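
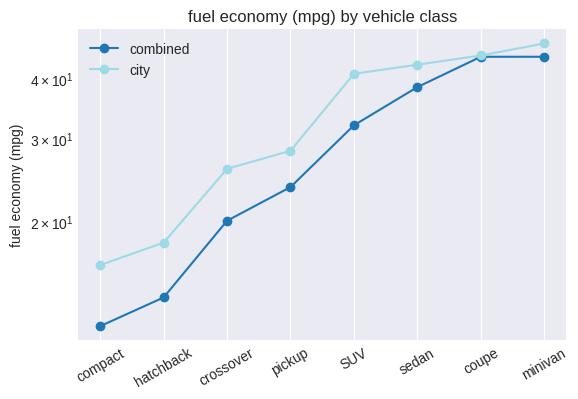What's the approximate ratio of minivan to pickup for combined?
minivan ≈ 45, pickup ≈ 25; 45/25 ≈ 1.8.

≈ 1.8×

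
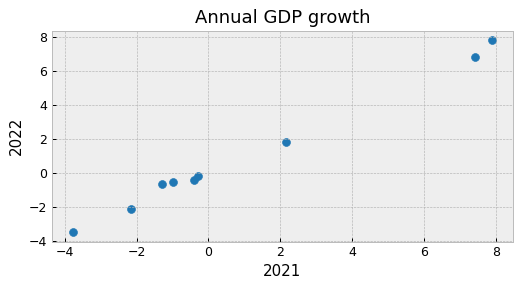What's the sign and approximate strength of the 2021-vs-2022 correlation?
positive, strong

Points are positively correlated; strong (|r| ≈ 1.0).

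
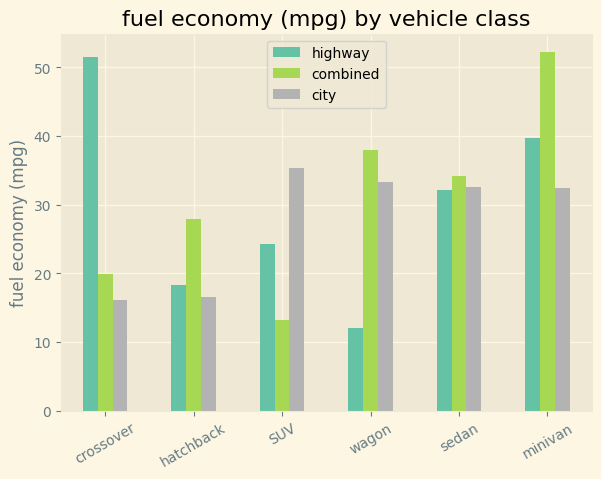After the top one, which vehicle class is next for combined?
wagon

Top 3 for combined: minivan ≈ 50, wagon ≈ 40, sedan ≈ 35.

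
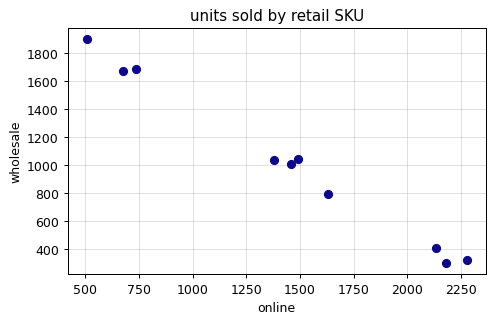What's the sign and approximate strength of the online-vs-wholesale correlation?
negative, strong

Points are negatively correlated; strong (|r| ≈ 1.0).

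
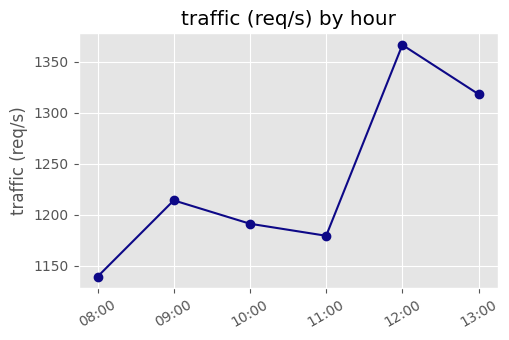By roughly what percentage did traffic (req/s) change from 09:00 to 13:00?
≈ +8.2%

09:00 ≈ 1220, 13:00 ≈ 1320; (1320 − 1220) / 1220 ≈ +8.2%.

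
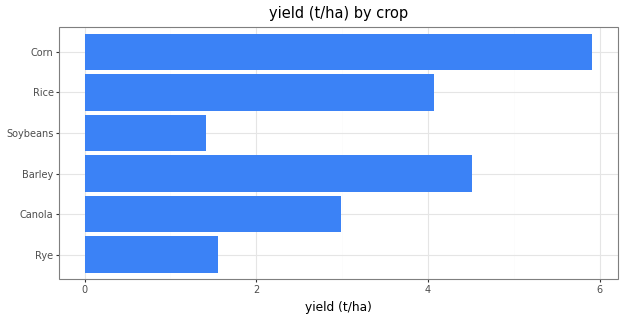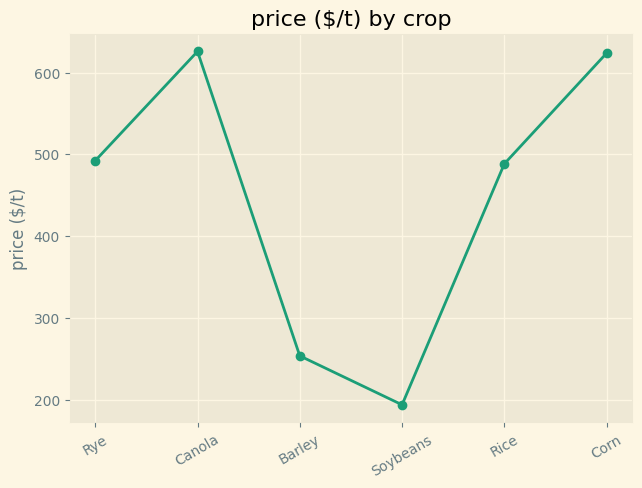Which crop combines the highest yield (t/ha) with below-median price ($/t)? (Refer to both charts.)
Barley

Chart 2 median price ($/t) ≈ 500; below-median crops: Barley, Soybeans, Rice. Among those, Barley has the highest yield (t/ha) (≈ 5).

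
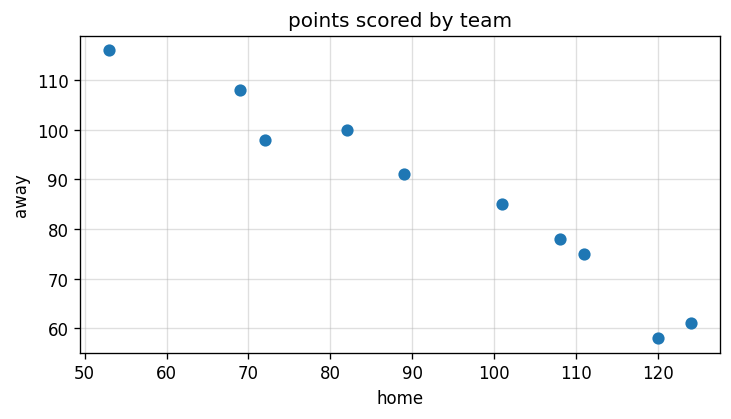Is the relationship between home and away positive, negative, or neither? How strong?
negative, strong

Points are negatively correlated; strong (|r| ≈ 1.0).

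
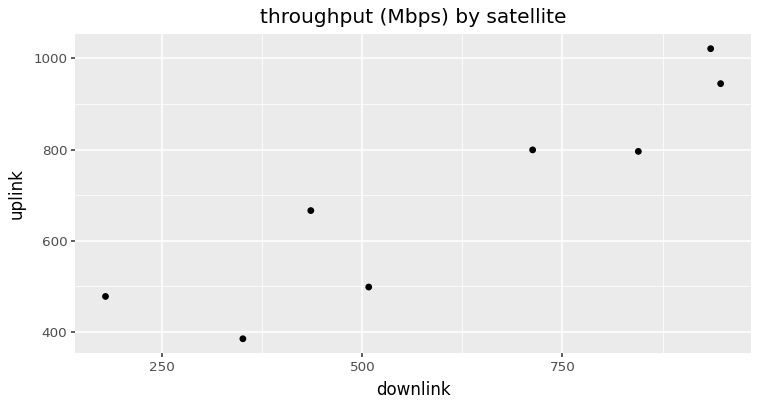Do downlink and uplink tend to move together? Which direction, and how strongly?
Points are positively correlated; strong (|r| ≈ 0.9).

positive, strong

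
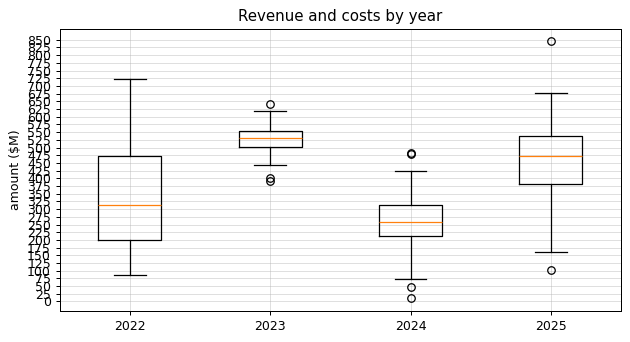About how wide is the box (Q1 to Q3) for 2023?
≈ 50

Q3 ≈ 550, Q1 ≈ 500; IQR ≈ 50.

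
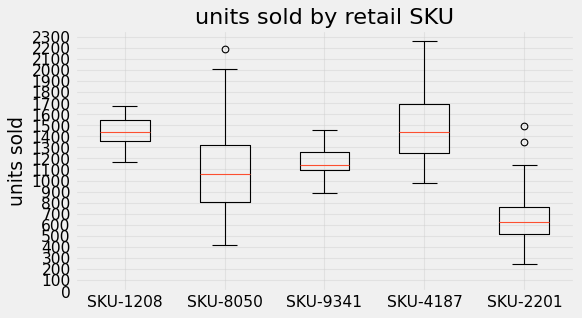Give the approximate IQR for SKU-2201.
Q3 ≈ 800, Q1 ≈ 500; IQR ≈ 300.

≈ 300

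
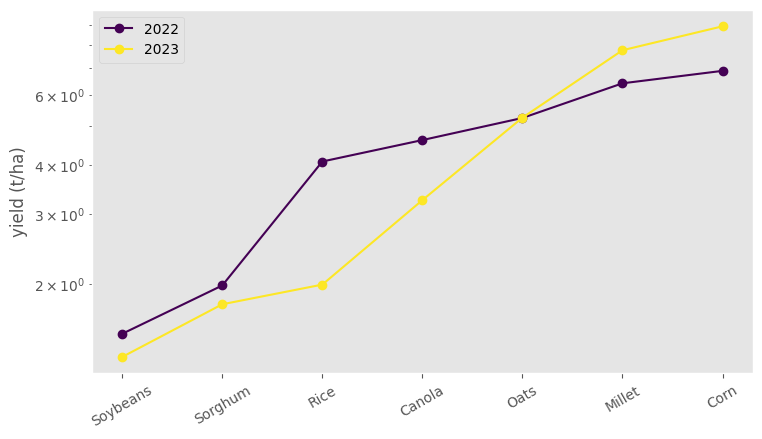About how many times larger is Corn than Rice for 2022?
≈ 1.75×

Corn ≈ 7, Rice ≈ 4; 7/4 ≈ 1.75.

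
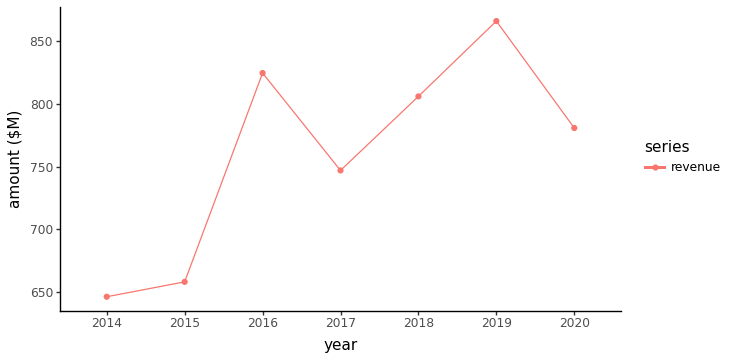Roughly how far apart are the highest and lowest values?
Max 2019 ≈ 860, min 2014 ≈ 640; range ≈ 220.

≈ 220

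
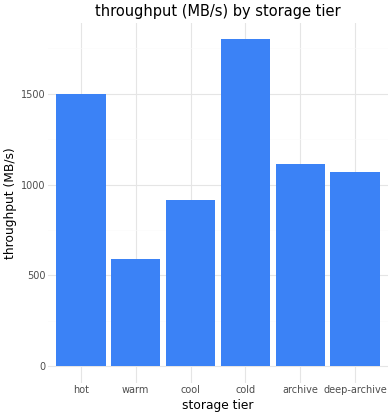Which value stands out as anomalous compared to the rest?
cold

cold ≈ 1800; the rest sit between ≈ 600 and ≈ 1400.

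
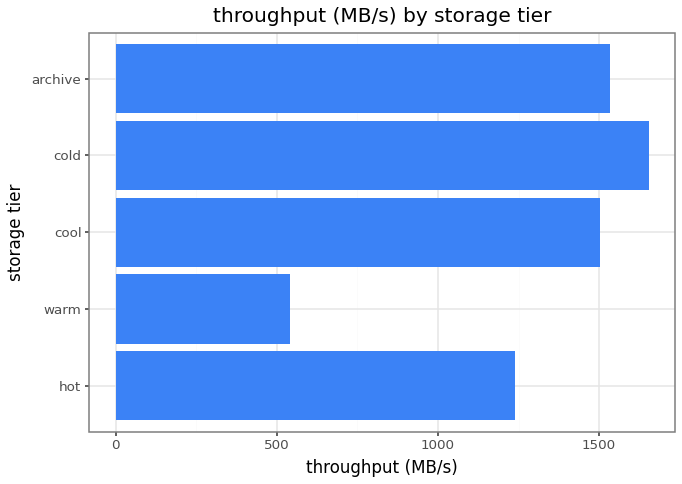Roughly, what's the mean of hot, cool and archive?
(1200 + 1600 + 1600) / 3 ≈ 1467.

≈ 1467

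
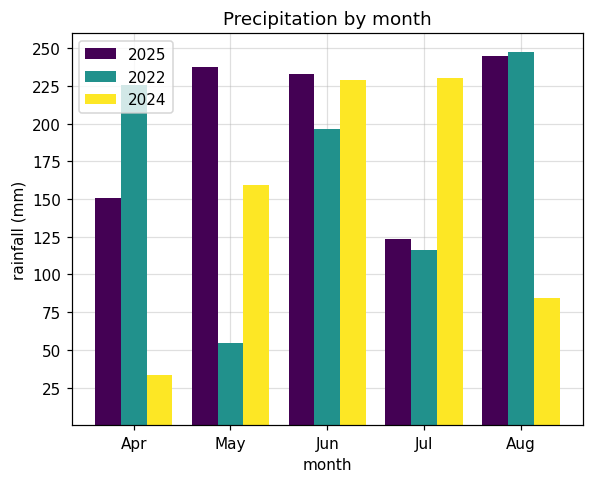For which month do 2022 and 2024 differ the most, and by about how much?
Apr, ≈ 200 mm

Apr: 2022 ≈ 225, 2024 ≈ 25 → gap ≈ 200. Next-largest (Aug) is only ≈ 175.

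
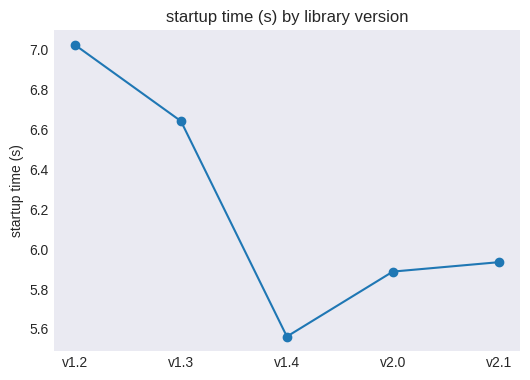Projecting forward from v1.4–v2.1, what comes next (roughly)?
≈ 6.2

Last three: 5.6, 5.8, 6.0 → slope ≈ 0.2/step → next ≈ 6.2.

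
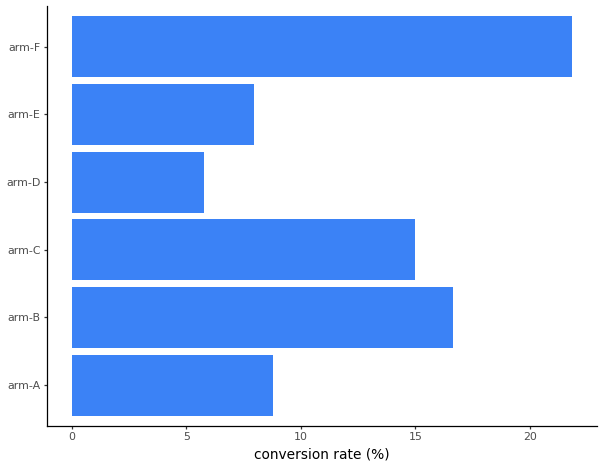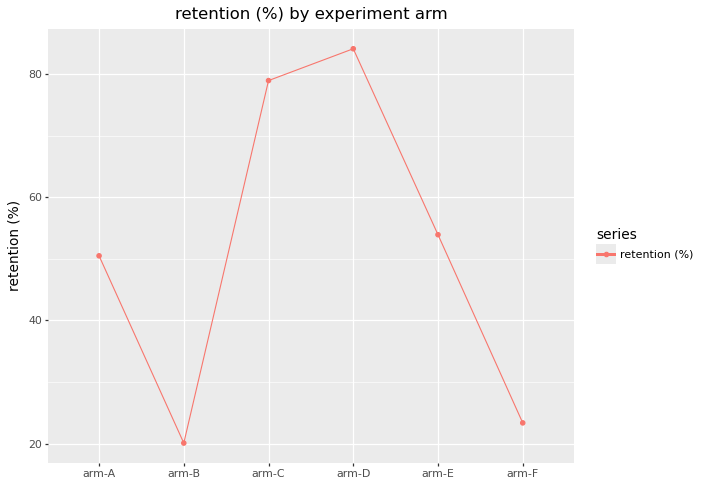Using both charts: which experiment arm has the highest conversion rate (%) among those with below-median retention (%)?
Chart 2 median retention (%) ≈ 50; below-median experiment arms: arm-A, arm-B, arm-F. Among those, arm-F has the highest conversion rate (%) (≈ 20).

arm-F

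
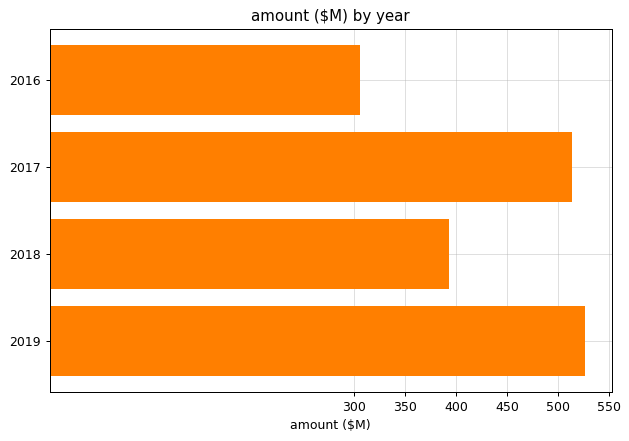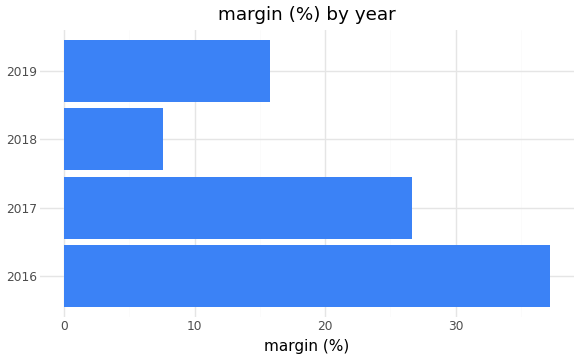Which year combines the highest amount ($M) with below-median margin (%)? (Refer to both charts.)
Chart 2 median margin (%) ≈ 20; below-median years: 2018, 2019. Among those, 2019 has the highest amount ($M) (≈ 550).

2019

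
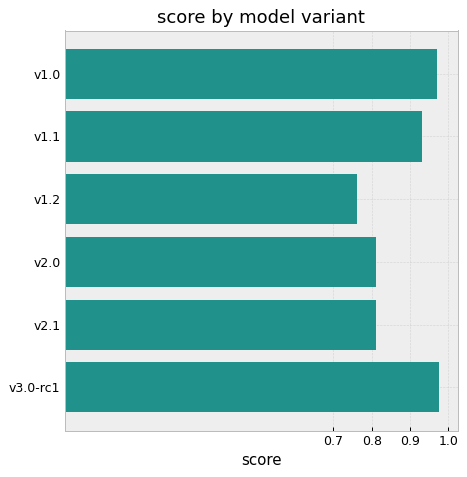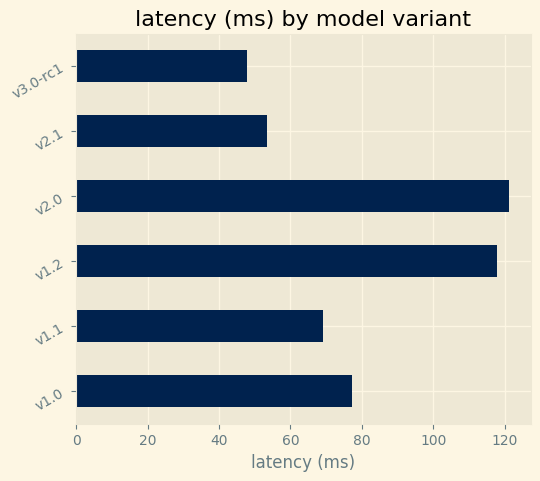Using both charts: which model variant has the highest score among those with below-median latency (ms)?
Chart 2 median latency (ms) ≈ 80; below-median model variants: v1.1, v2.1, v3.0-rc1. Among those, v3.0-rc1 has the highest score (≈ 1).

v3.0-rc1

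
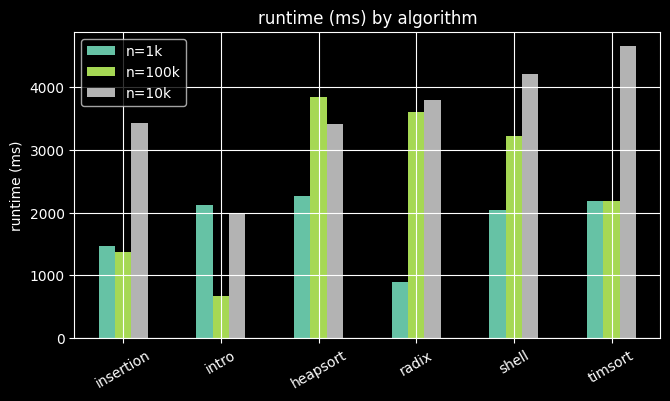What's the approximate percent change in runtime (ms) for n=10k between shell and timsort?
shell ≈ 4000, timsort ≈ 4500; (4500 − 4000) / 4000 ≈ +12.5%.

≈ +12.5%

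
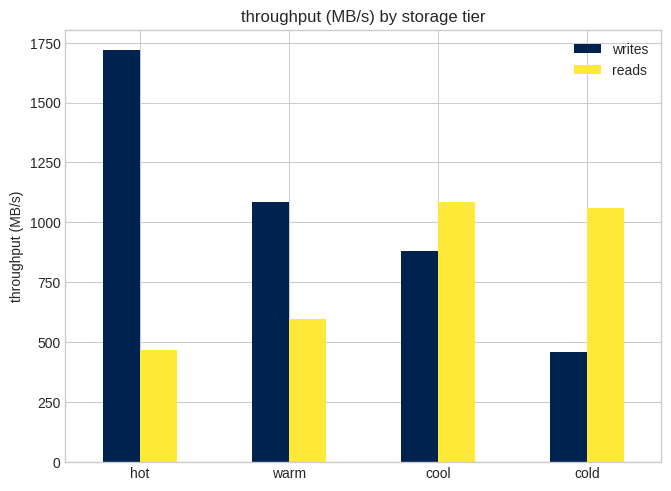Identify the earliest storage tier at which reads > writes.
cool

warm: reads ≈ 600 vs writes ≈ 1000 (not yet); cool: reads ≈ 1000 vs writes ≈ 800 (first crossover).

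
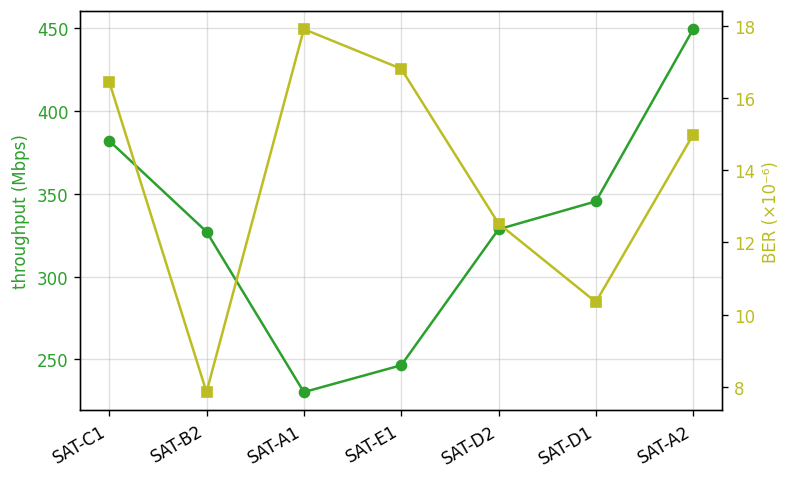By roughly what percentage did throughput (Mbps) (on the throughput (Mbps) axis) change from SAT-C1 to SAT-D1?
≈ -10.5%

SAT-C1 ≈ 380, SAT-D1 ≈ 340; (340 − 380) / 380 ≈ -10.5%.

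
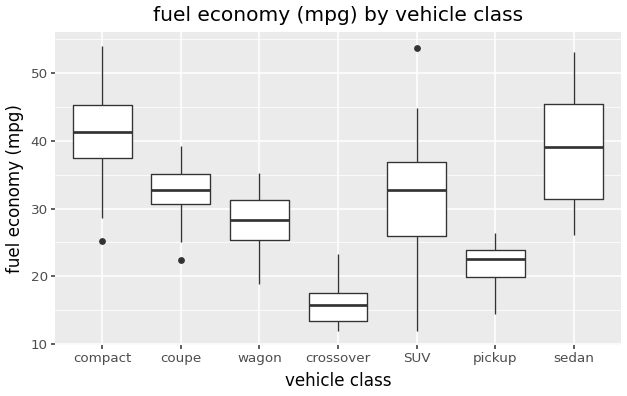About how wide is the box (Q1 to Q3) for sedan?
≈ 15

Q3 ≈ 45, Q1 ≈ 30; IQR ≈ 15.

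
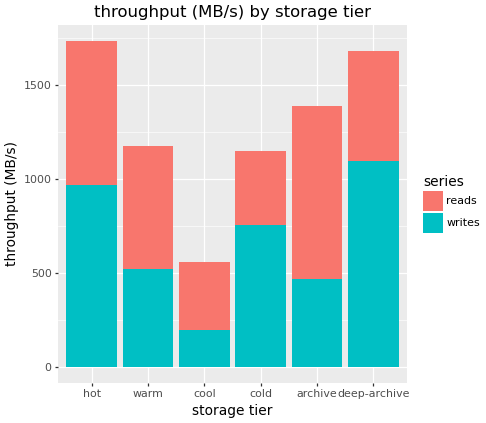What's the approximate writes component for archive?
writes top ≈ 400, bottom ≈ 0; segment ≈ 400.

≈ 400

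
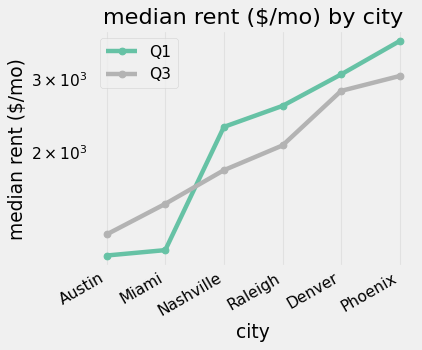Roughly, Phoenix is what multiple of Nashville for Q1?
≈ 1.4×

Phoenix ≈ 3500, Nashville ≈ 2500; 3500/2500 ≈ 1.4.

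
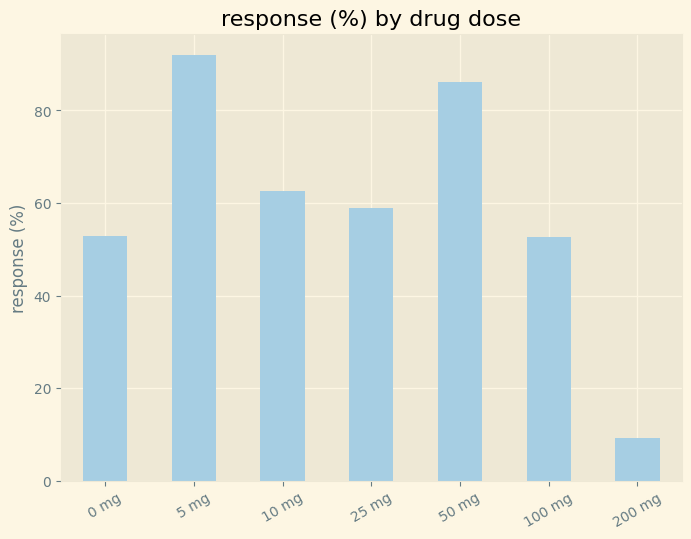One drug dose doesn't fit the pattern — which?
200 mg ≈ 10; the rest sit between ≈ 50 and ≈ 90.

200 mg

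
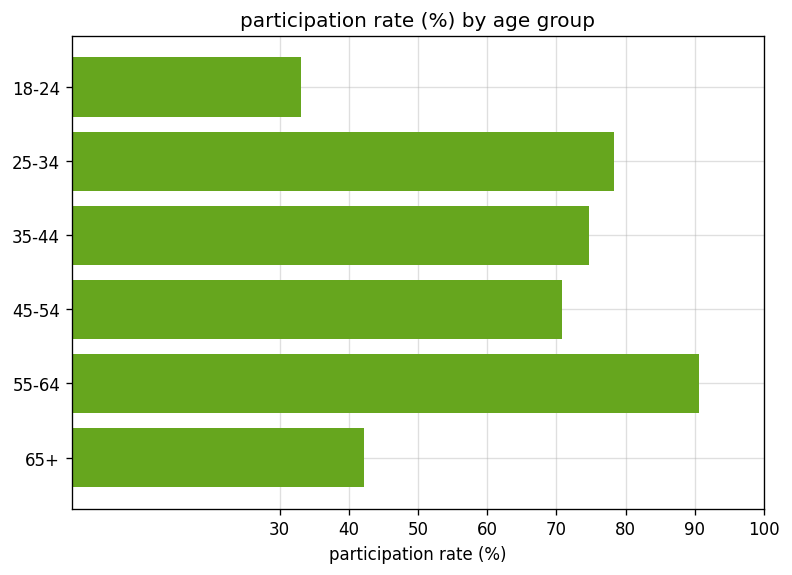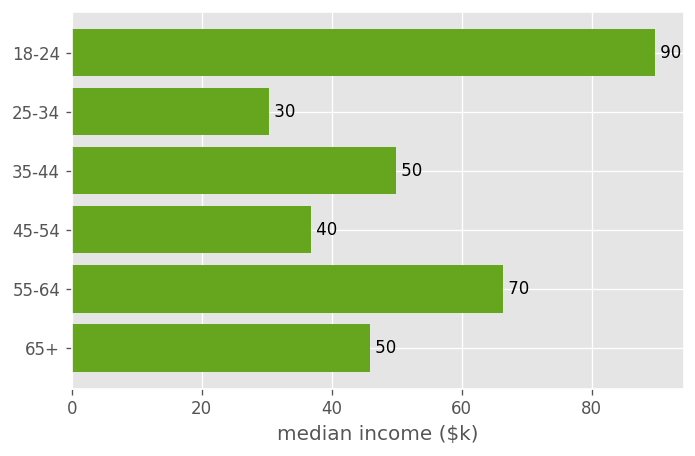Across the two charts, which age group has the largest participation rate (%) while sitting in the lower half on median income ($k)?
25-34

Chart 2 median median income ($k) ≈ 50; below-median age groups: 25-34, 45-54, 65+. Among those, 25-34 has the highest participation rate (%) (≈ 80).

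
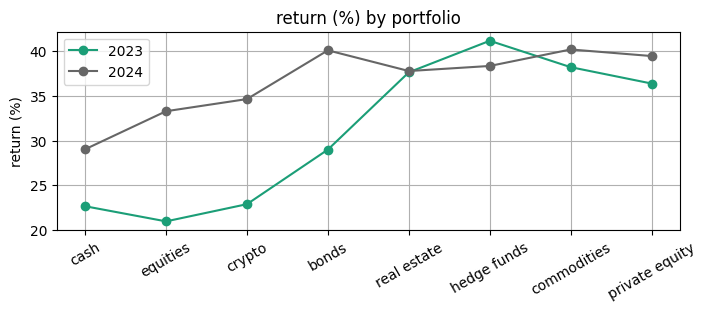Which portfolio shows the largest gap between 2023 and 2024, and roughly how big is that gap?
equities: 2023 ≈ 20, 2024 ≈ 34 → gap ≈ 14. Next-largest (crypto) is only ≈ 12.

equities, ≈ 14 %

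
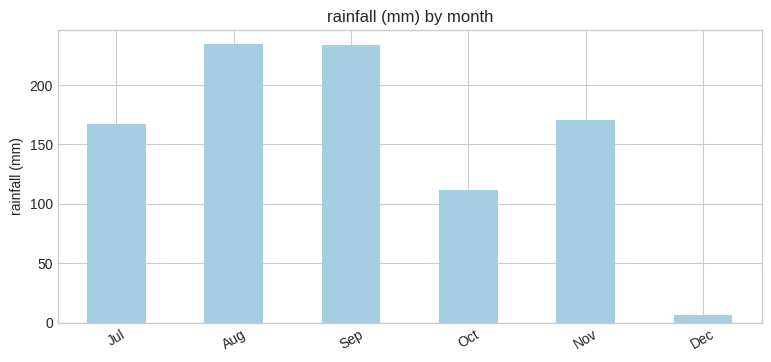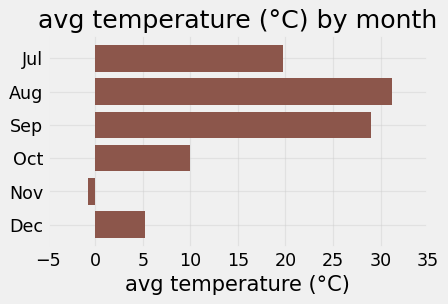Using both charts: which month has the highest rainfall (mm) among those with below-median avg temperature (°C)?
Nov

Chart 2 median avg temperature (°C) ≈ 15; below-median months: Oct, Nov, Dec. Among those, Nov has the highest rainfall (mm) (≈ 175).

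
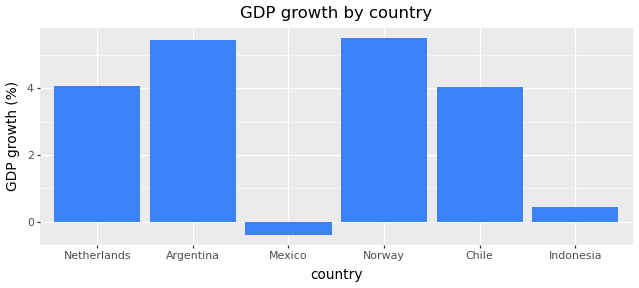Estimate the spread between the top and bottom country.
≈ 6.0

Max Norway ≈ 5.5, min Mexico ≈ -0.5; range ≈ 6.0.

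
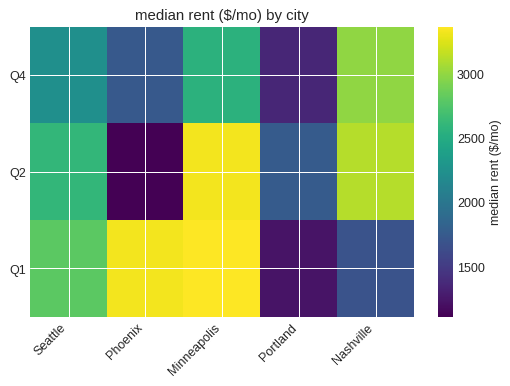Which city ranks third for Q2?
Top 4 for Q2: Minneapolis ≈ 3400, Nashville ≈ 3200, Seattle ≈ 2600, Portland ≈ 1800.

Seattle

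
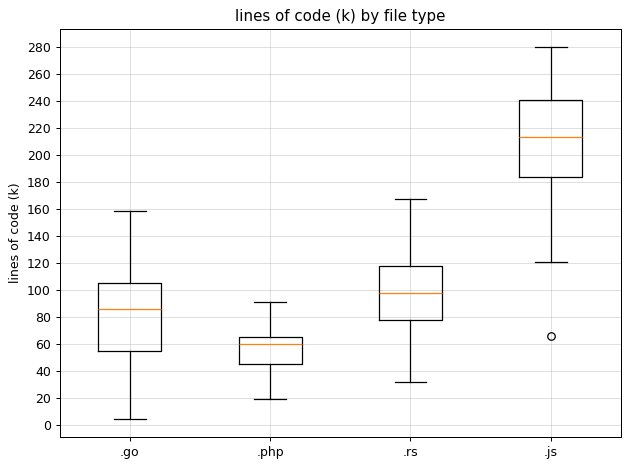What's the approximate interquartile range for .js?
≈ 60

Q3 ≈ 240, Q1 ≈ 180; IQR ≈ 60.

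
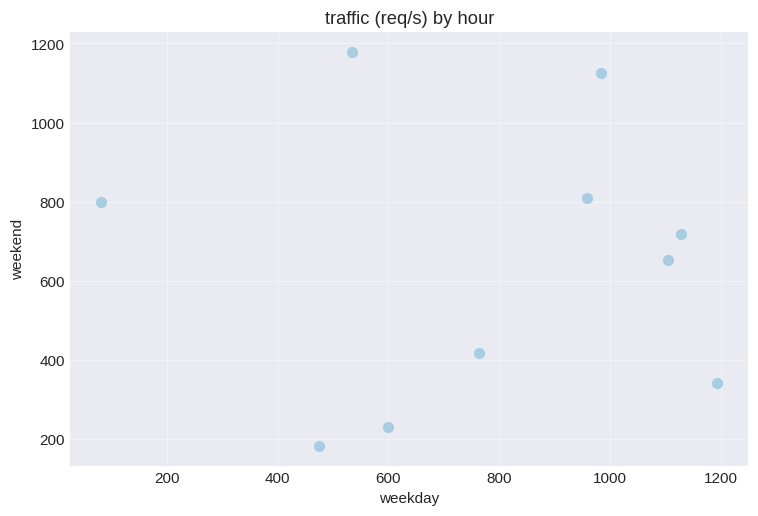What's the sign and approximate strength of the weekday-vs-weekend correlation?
Points are roughly uncorrelated; weak (|r| ≈ 0.0).

no clear correlation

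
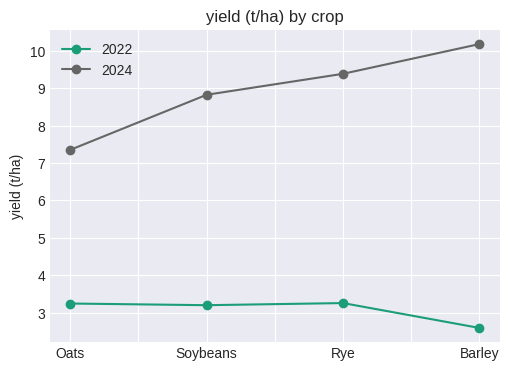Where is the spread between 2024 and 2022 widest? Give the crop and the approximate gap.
Barley: 2024 ≈ 10, 2022 ≈ 3 → gap ≈ 7. Next-largest (Rye) is only ≈ 6.

Barley, ≈ 7 t/ha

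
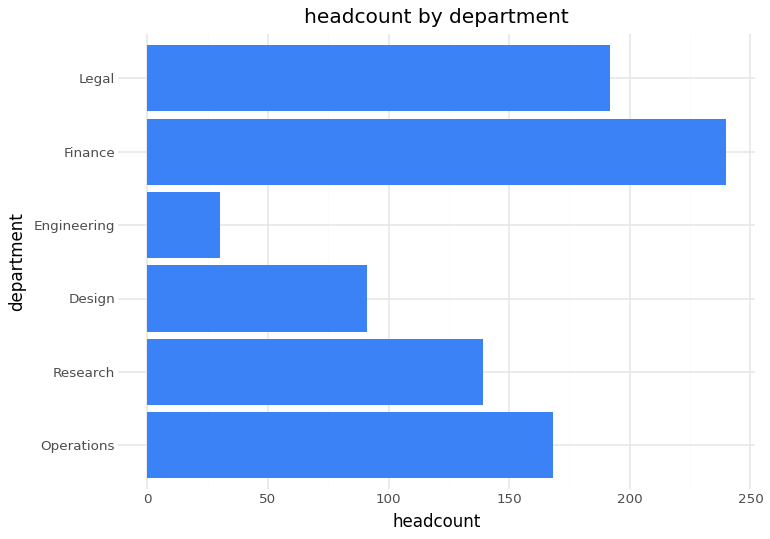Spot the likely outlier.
Engineering

Engineering ≈ 40; the rest sit between ≈ 100 and ≈ 240.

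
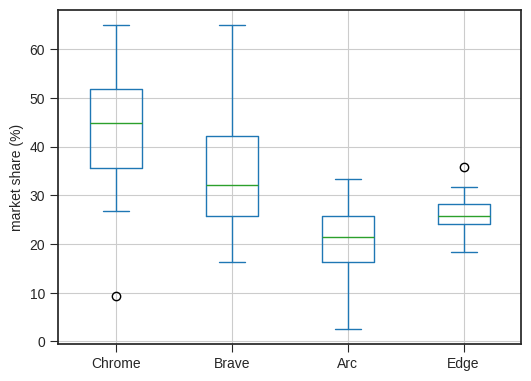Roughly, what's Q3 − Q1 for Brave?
Q3 ≈ 42, Q1 ≈ 26; IQR ≈ 16.

≈ 16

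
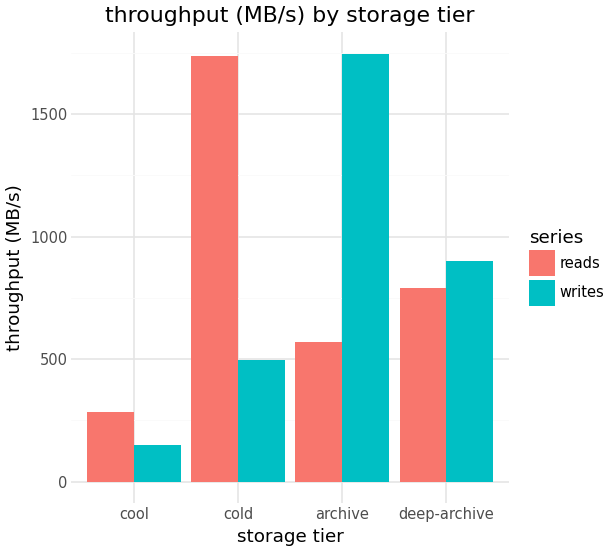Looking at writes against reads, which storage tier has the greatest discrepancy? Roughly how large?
cold, ≈ 1400 MB/s

cold: writes ≈ 400, reads ≈ 1800 → gap ≈ 1400. Next-largest (archive) is only ≈ 1200.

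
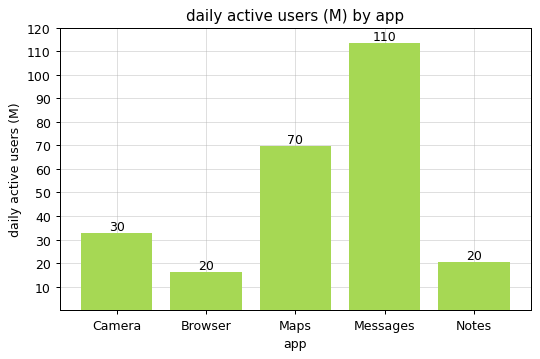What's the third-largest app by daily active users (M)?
Camera

Top 4: Messages ≈ 110, Maps ≈ 70, Camera ≈ 30, Notes ≈ 20.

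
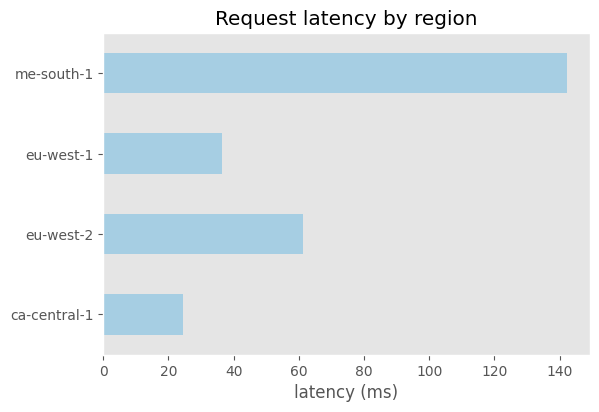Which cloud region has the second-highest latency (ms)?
eu-west-2

Top 3: me-south-1 ≈ 140, eu-west-2 ≈ 60, eu-west-1 ≈ 40.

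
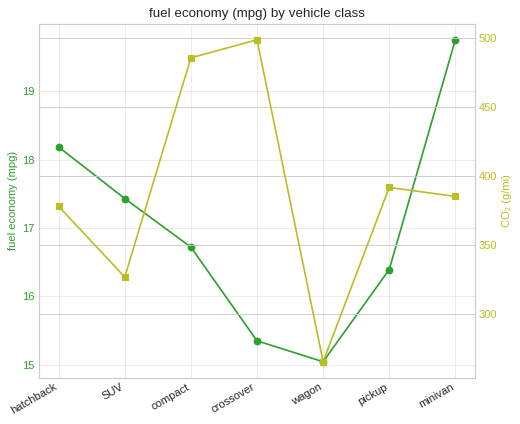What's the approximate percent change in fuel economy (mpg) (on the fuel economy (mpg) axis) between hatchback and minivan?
hatchback ≈ 18.0, minivan ≈ 20.0; (20.0 − 18.0) / 18.0 ≈ +11.1%.

≈ +11.1%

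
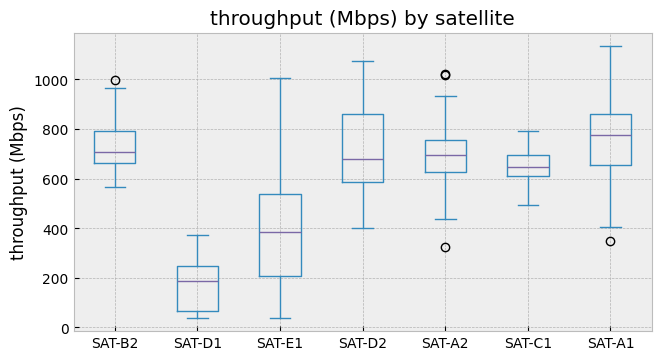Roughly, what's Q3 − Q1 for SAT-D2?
Q3 ≈ 850, Q1 ≈ 600; IQR ≈ 250.

≈ 250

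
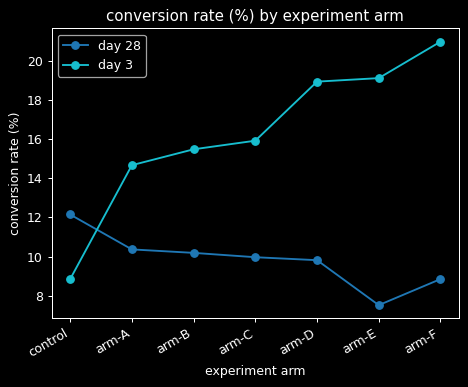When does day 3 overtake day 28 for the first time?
control: day 3 ≈ 8 vs day 28 ≈ 12 (not yet); arm-A: day 3 ≈ 14 vs day 28 ≈ 10 (first crossover).

arm-A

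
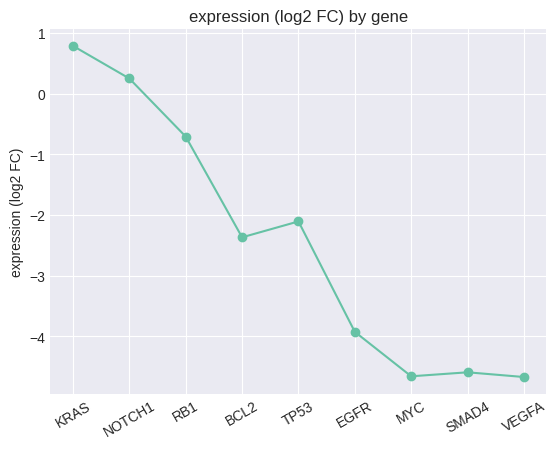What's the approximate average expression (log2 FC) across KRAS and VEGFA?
(1.0 + -4.5) / 2 ≈ -1.75.

≈ -1.75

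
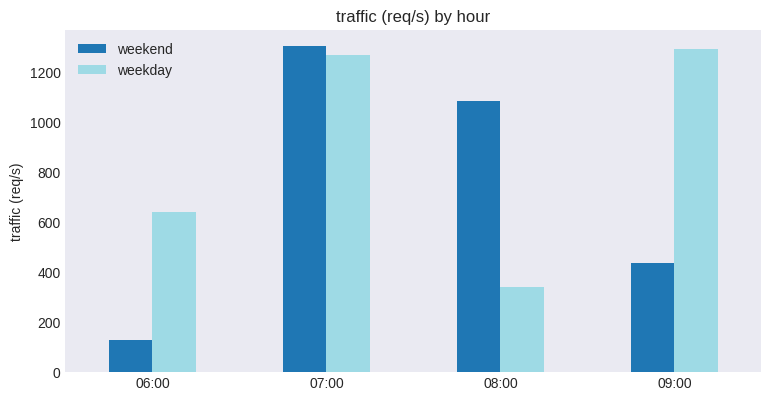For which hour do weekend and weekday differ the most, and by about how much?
09:00, ≈ 800 req/s

09:00: weekend ≈ 400, weekday ≈ 1200 → gap ≈ 800. Next-largest (08:00) is only ≈ 600.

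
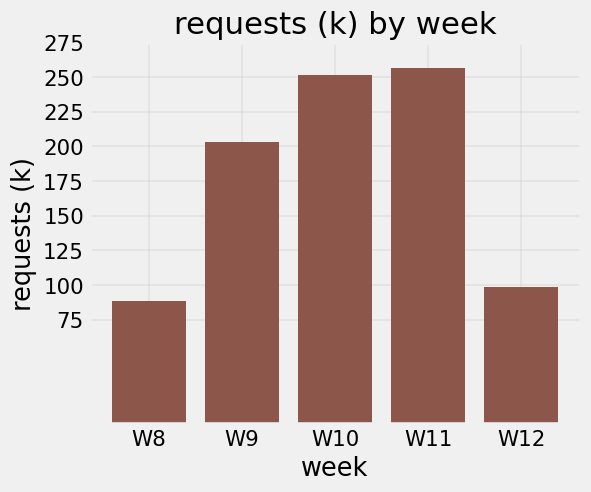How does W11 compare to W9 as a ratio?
≈ 1.25×

W11 ≈ 250, W9 ≈ 200; 250/200 ≈ 1.25.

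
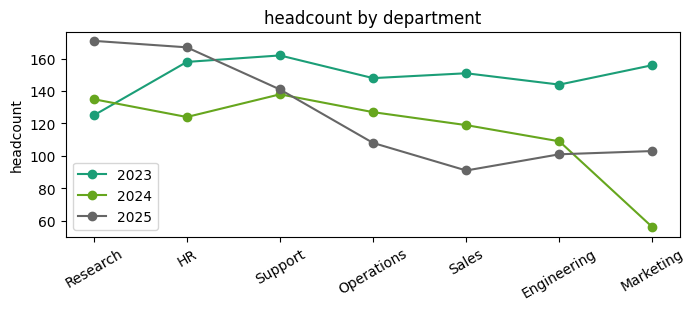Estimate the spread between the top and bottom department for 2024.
≈ 80

Max Support ≈ 140, min Marketing ≈ 60; range ≈ 80.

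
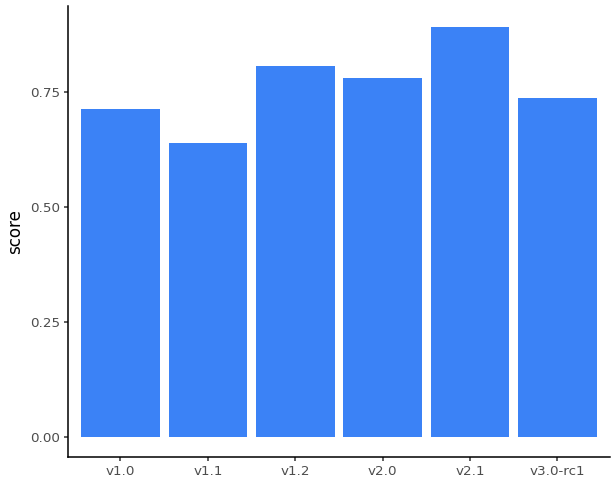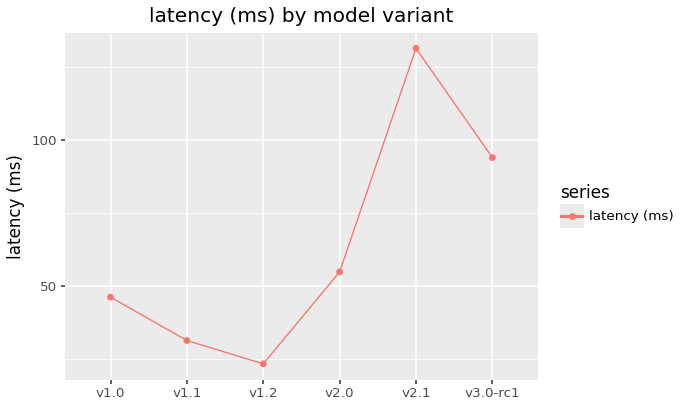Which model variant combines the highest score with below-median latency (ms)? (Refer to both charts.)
Chart 2 median latency (ms) ≈ 60; below-median model variants: v1.0, v1.1, v1.2. Among those, v1.2 has the highest score (≈ 0.8).

v1.2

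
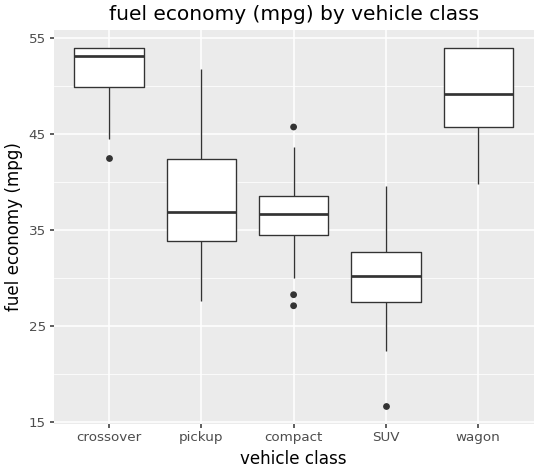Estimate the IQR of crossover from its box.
Q3 ≈ 54, Q1 ≈ 50; IQR ≈ 4.

≈ 4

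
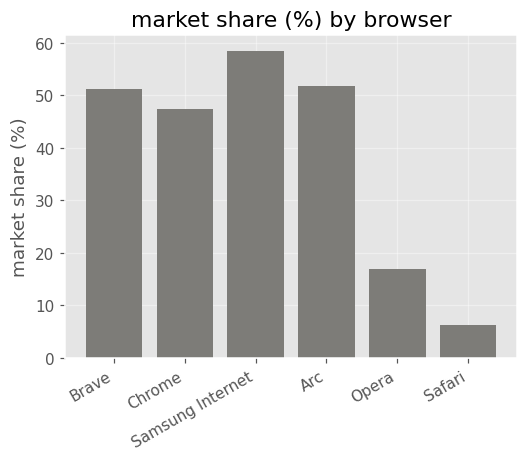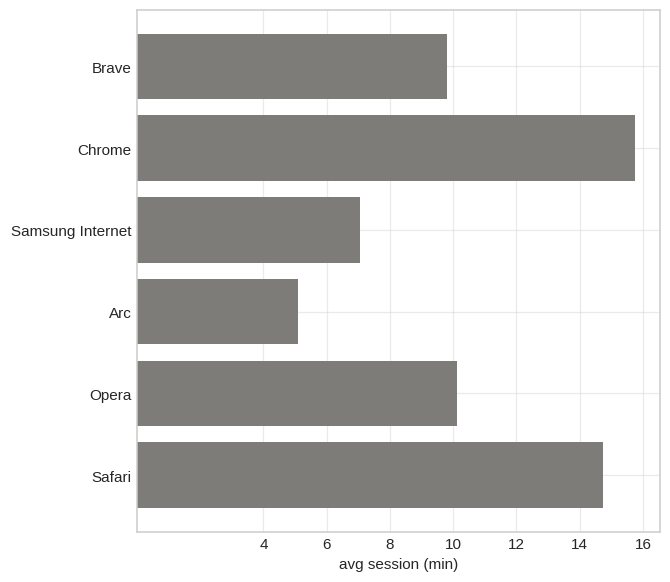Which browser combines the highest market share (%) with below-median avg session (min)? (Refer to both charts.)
Chart 2 median avg session (min) ≈ 10; below-median browsers: Brave, Samsung Internet, Arc. Among those, Samsung Internet has the highest market share (%) (≈ 60).

Samsung Internet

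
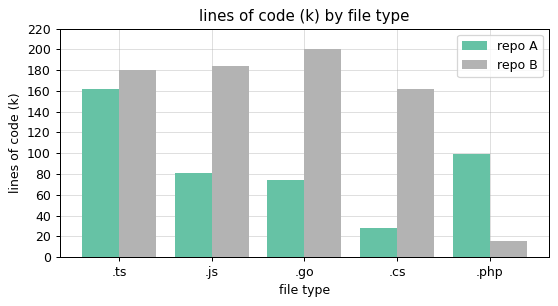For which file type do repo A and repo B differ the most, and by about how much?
.cs, ≈ 140 k

.cs: repo A ≈ 20, repo B ≈ 160 → gap ≈ 140. Next-largest (.go) is only ≈ 120.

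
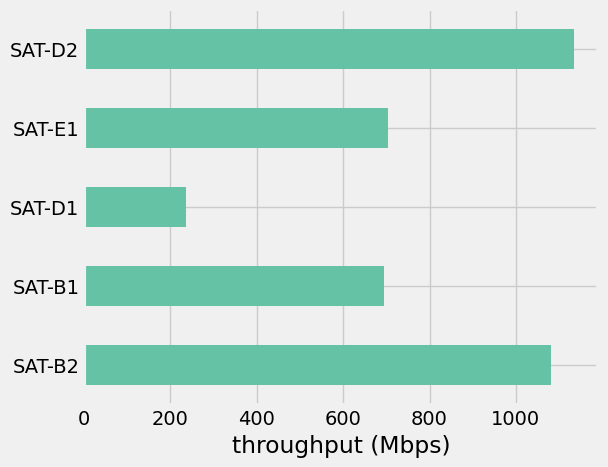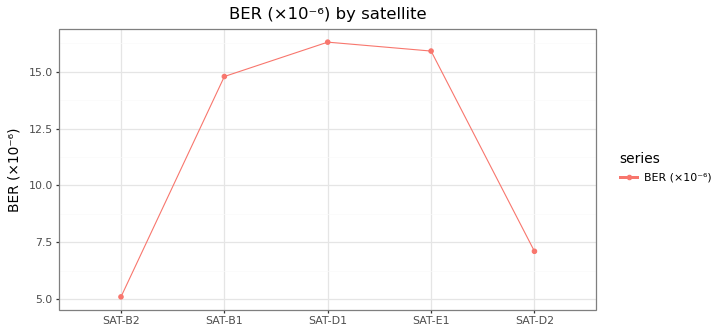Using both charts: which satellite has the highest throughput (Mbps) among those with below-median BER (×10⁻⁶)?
SAT-D2

Chart 2 median BER (×10⁻⁶) ≈ 14; below-median satellites: SAT-B2, SAT-D2. Among those, SAT-D2 has the highest throughput (Mbps) (≈ 1200).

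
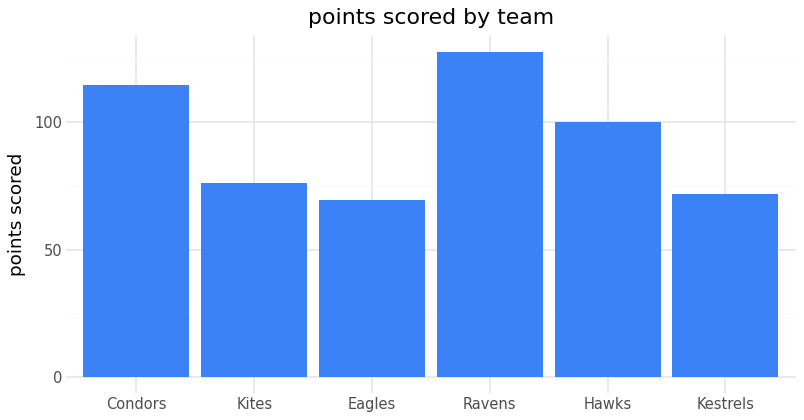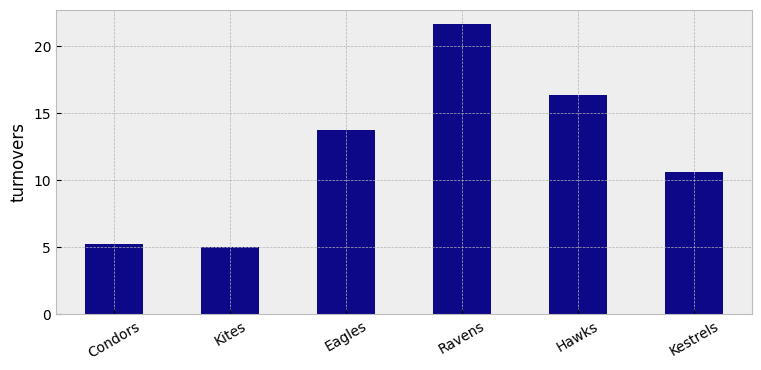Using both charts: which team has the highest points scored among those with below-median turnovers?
Condors

Chart 2 median turnovers ≈ 12; below-median teams: Condors, Kites, Kestrels. Among those, Condors has the highest points scored (≈ 120).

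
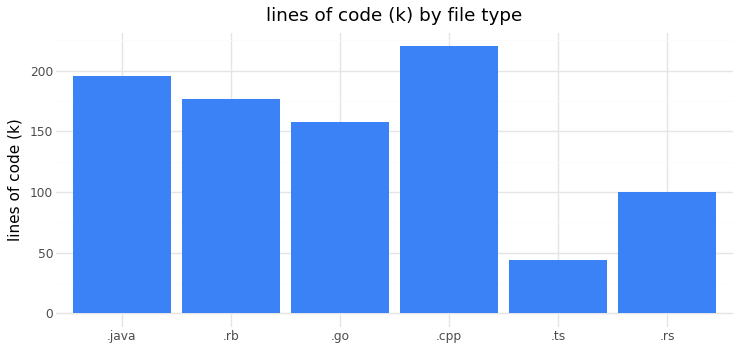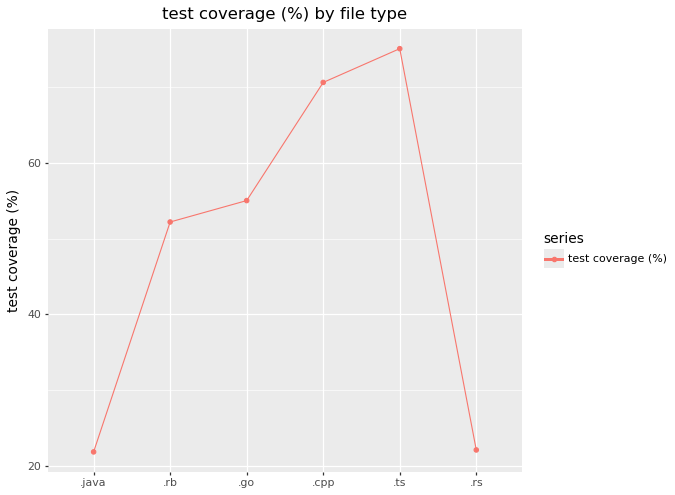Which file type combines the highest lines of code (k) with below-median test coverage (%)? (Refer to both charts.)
.java

Chart 2 median test coverage (%) ≈ 50; below-median file types: .java, .rb, .rs. Among those, .java has the highest lines of code (k) (≈ 200).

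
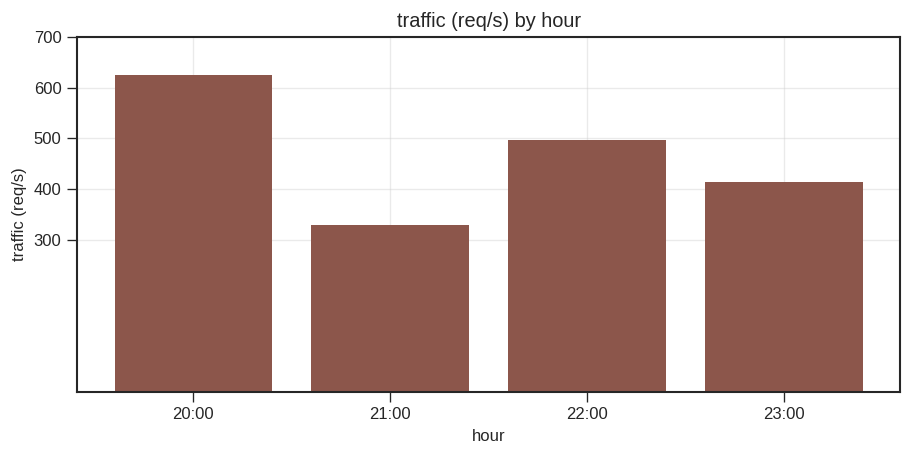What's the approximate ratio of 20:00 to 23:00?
≈ 1.5×

20:00 ≈ 600, 23:00 ≈ 400; 600/400 ≈ 1.5.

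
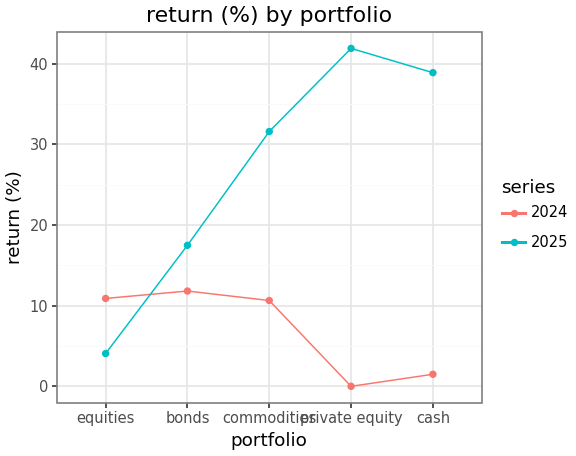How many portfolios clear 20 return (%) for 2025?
Above 20: commodities, private equity, cash.

3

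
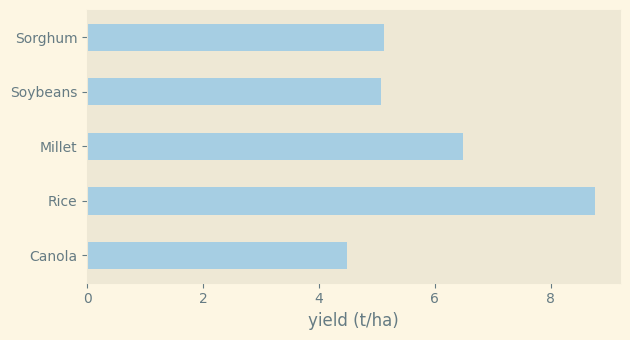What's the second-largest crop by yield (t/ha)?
Top 3: Rice ≈ 9, Millet ≈ 6, Sorghum ≈ 5.

Millet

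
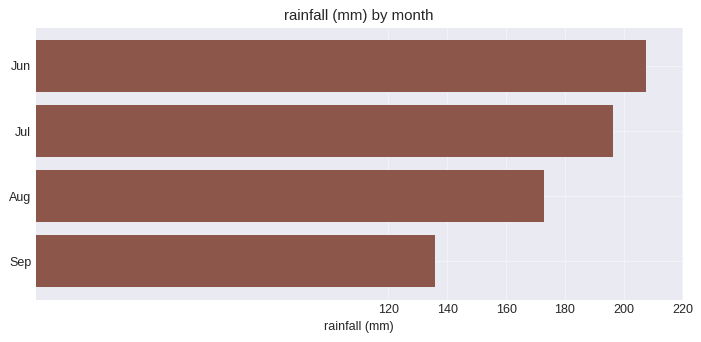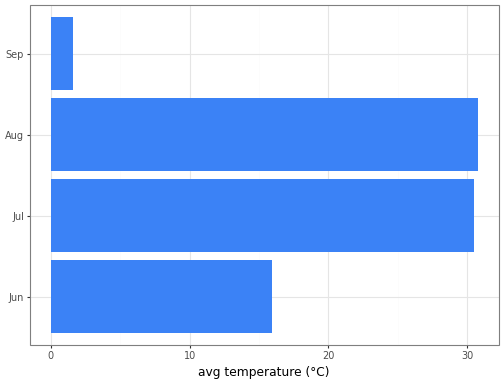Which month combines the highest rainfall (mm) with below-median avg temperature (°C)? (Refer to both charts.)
Chart 2 median avg temperature (°C) ≈ 25; below-median months: Jun, Sep. Among those, Jun has the highest rainfall (mm) (≈ 200).

Jun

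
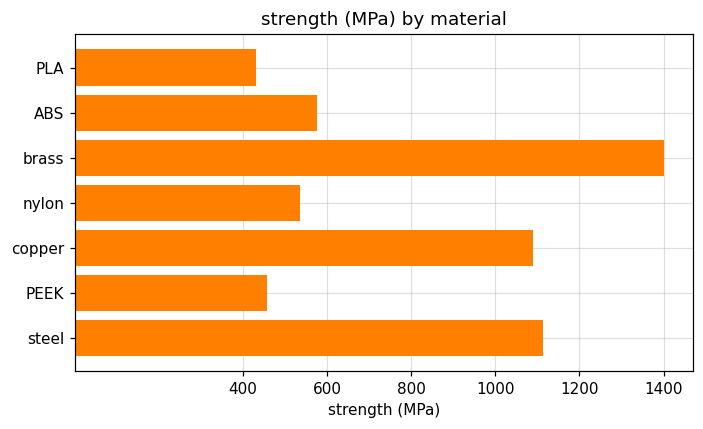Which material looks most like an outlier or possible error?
brass ≈ 1400; the rest sit between ≈ 400 and ≈ 1200.

brass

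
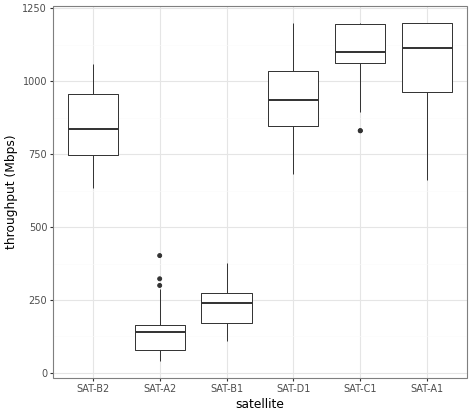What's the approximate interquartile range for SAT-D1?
Q3 ≈ 1000, Q1 ≈ 800; IQR ≈ 200.

≈ 200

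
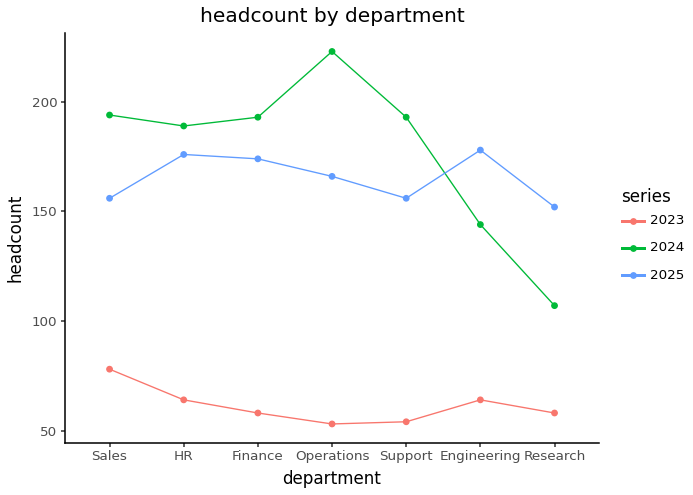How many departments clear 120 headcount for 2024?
Above 120: Sales, HR, Finance, Operations, Support, Engineering.

6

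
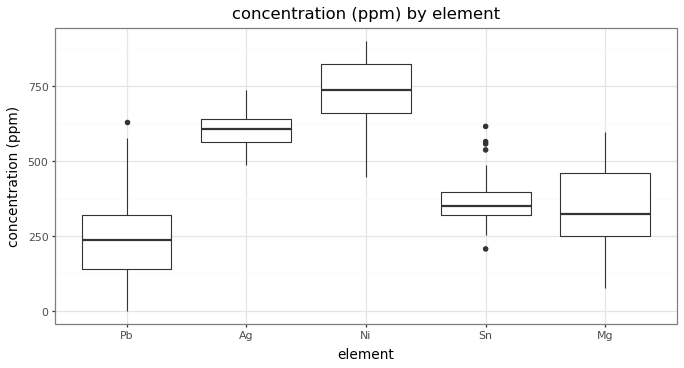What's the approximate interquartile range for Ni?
≈ 150

Q3 ≈ 800, Q1 ≈ 650; IQR ≈ 150.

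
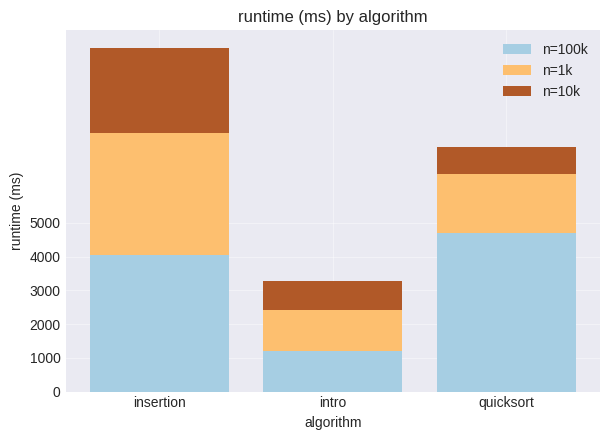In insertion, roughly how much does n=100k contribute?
n=100k top ≈ 4000, bottom ≈ 0; segment ≈ 4000.

≈ 4000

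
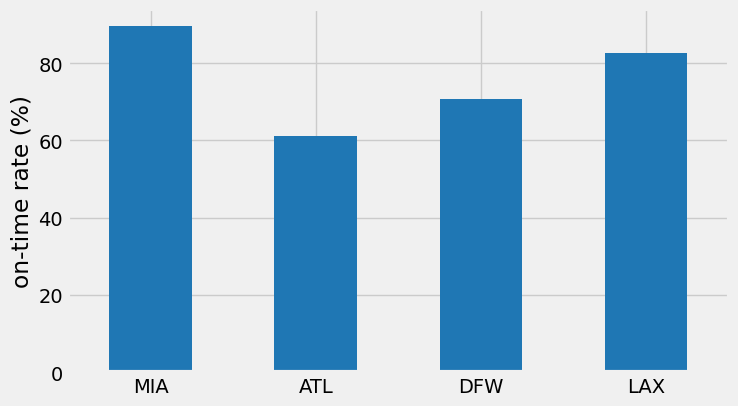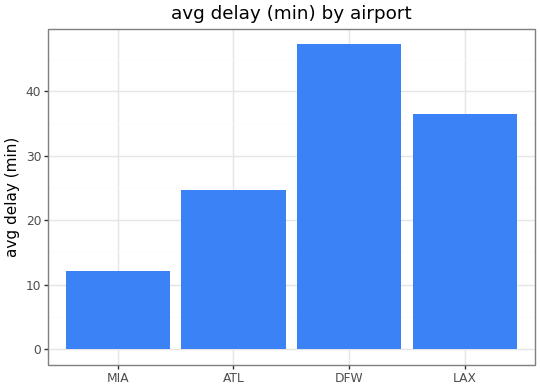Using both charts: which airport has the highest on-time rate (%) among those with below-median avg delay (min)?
MIA

Chart 2 median avg delay (min) ≈ 30; below-median airports: MIA, ATL. Among those, MIA has the highest on-time rate (%) (≈ 90).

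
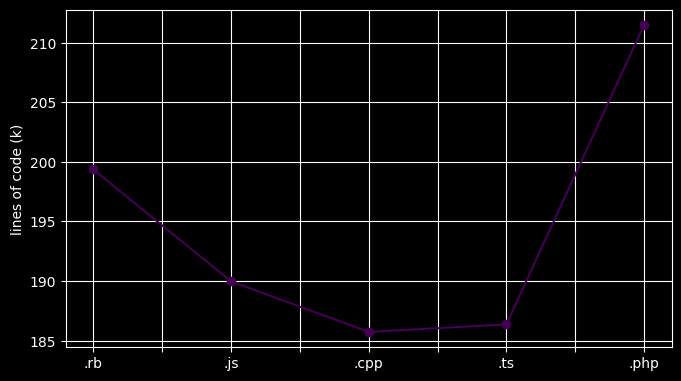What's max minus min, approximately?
Max .php ≈ 210, min .cpp ≈ 185; range ≈ 25.

≈ 25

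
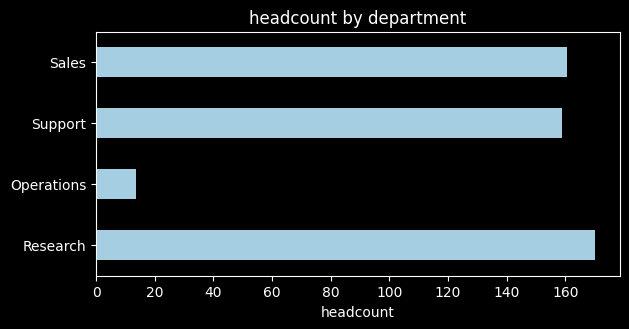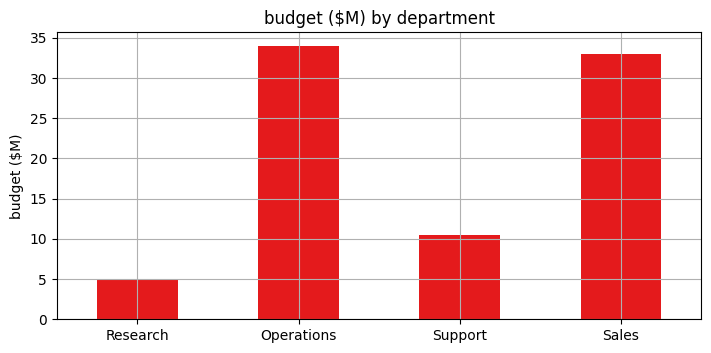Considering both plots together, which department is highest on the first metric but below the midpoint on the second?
Chart 2 median budget ($M) ≈ 20; below-median departments: Research, Support. Among those, Research has the highest headcount (≈ 180).

Research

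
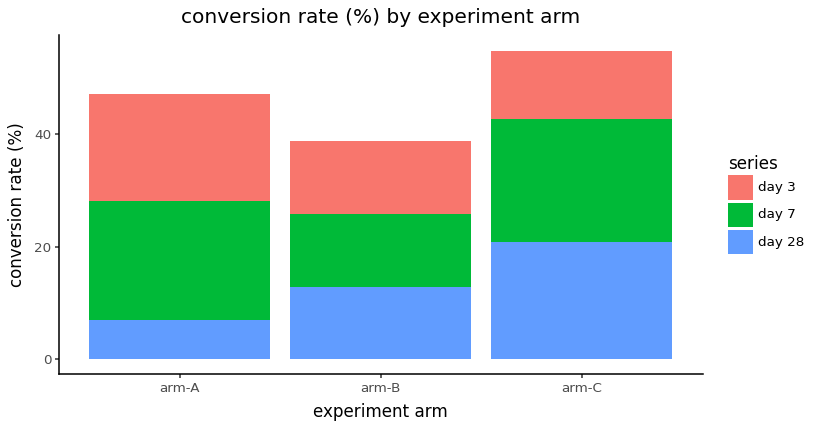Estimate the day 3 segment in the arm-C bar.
day 3 top ≈ 55, bottom ≈ 45; segment ≈ 10.

≈ 10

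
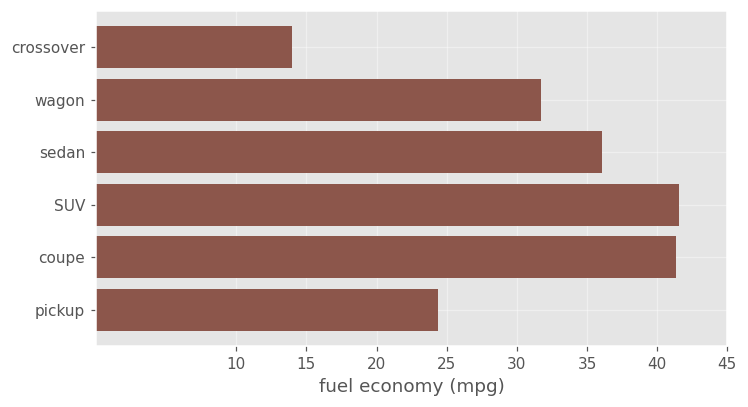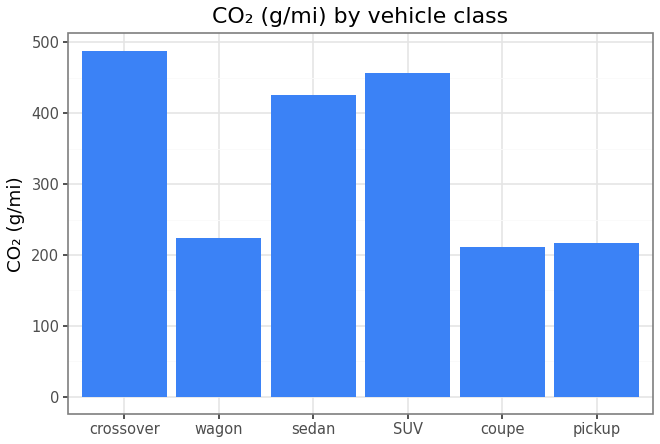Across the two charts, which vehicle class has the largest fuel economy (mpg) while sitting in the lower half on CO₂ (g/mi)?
Chart 2 median CO₂ (g/mi) ≈ 300; below-median vehicle classes: wagon, coupe, pickup. Among those, coupe has the highest fuel economy (mpg) (≈ 40).

coupe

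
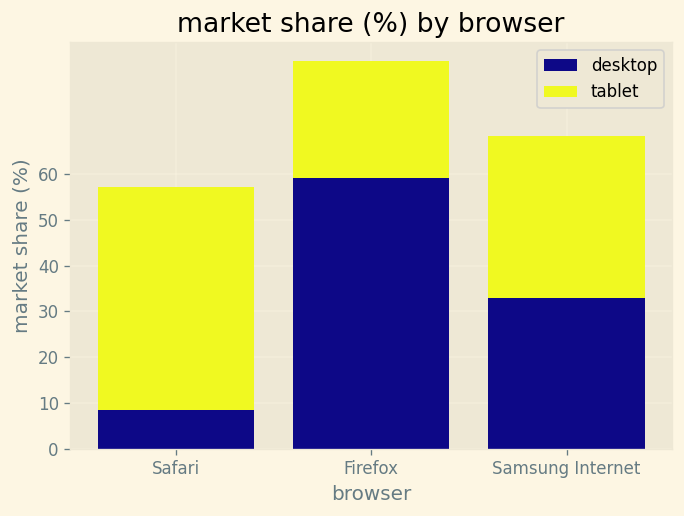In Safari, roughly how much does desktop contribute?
desktop top ≈ 10, bottom ≈ 0; segment ≈ 10.

≈ 10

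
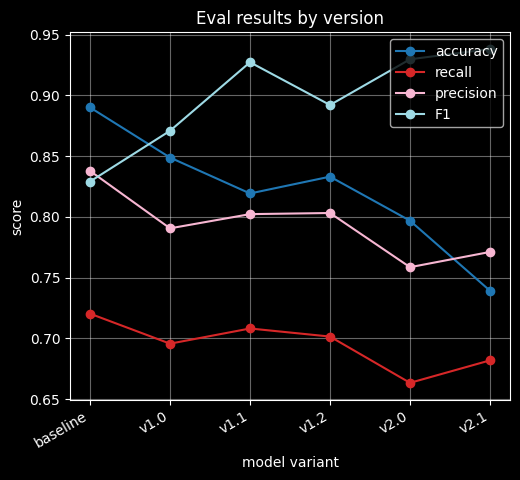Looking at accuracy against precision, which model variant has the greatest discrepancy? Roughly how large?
v1.0: accuracy ≈ 0.85, precision ≈ 0.80 → gap ≈ 0.05. Next-largest (baseline) is only ≈ 0.05.

v1.0, ≈ 0.05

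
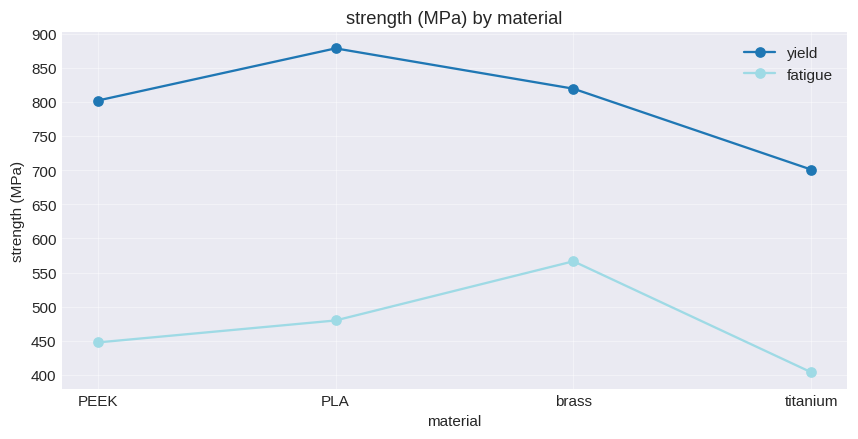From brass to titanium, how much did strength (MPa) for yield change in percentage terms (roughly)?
≈ -12.5%

brass ≈ 800, titanium ≈ 700; (700 − 800) / 800 ≈ -12.5%.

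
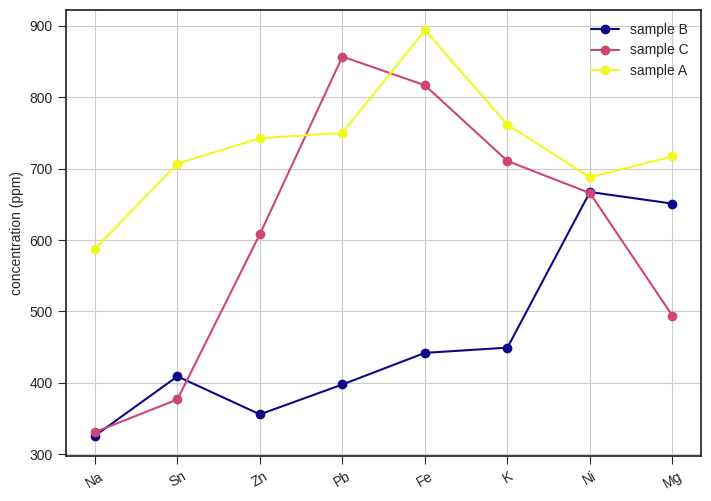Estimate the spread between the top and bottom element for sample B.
≈ 300

Max Ni ≈ 650, min Na ≈ 350; range ≈ 300.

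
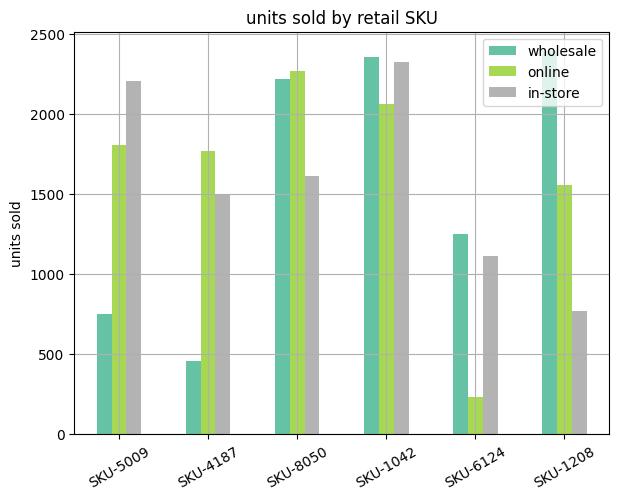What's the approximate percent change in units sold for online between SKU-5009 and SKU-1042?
≈ +11.1%

SKU-5009 ≈ 1800, SKU-1042 ≈ 2000; (2000 − 1800) / 1800 ≈ +11.1%.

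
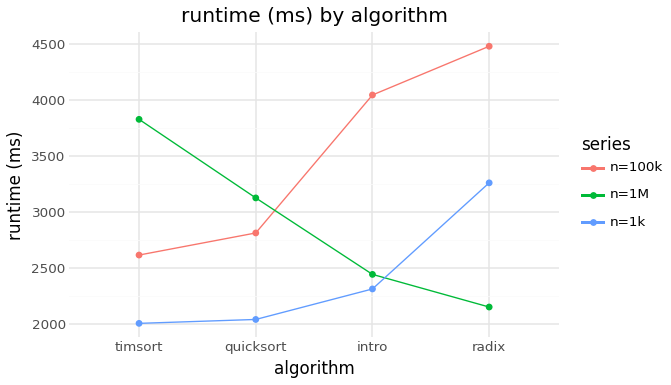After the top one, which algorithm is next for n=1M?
quicksort

Top 3 for n=1M: timsort ≈ 4000, quicksort ≈ 3000, intro ≈ 2500.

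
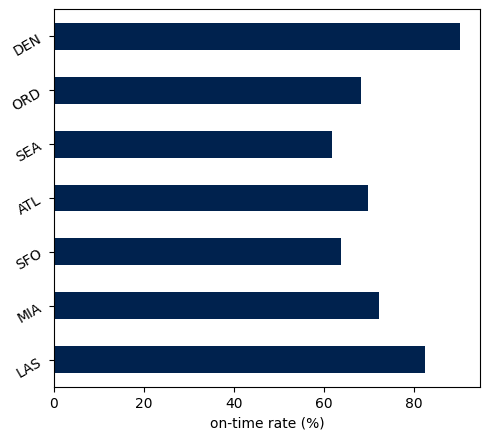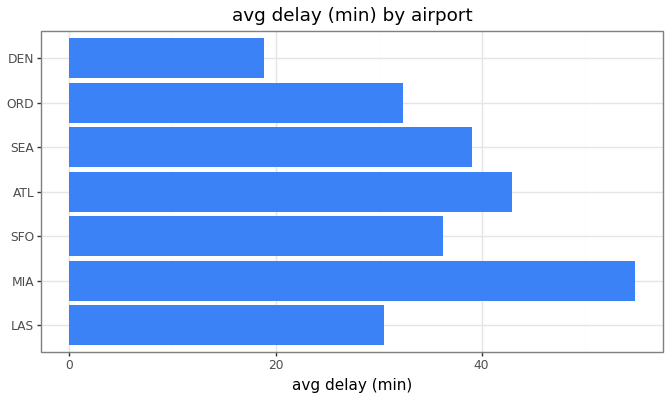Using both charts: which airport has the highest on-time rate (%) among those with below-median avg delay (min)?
Chart 2 median avg delay (min) ≈ 40; below-median airports: LAS, ORD, DEN. Among those, DEN has the highest on-time rate (%) (≈ 90).

DEN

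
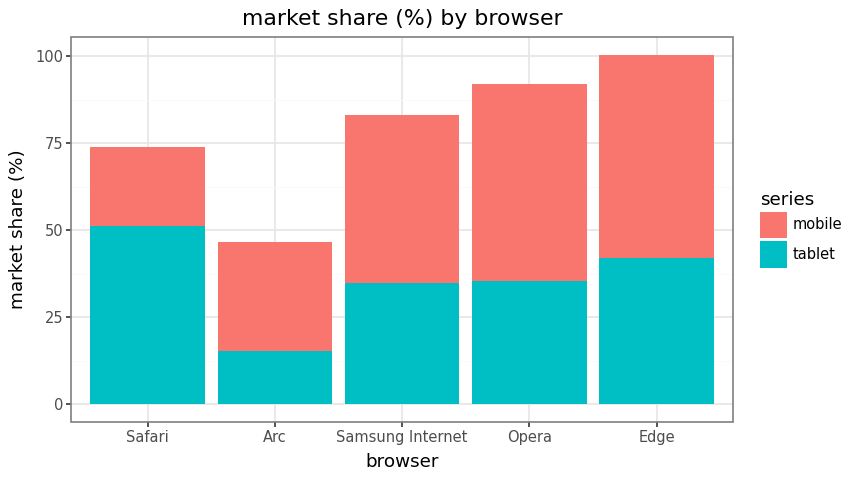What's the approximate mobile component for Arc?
mobile top ≈ 50, bottom ≈ 20; segment ≈ 30.

≈ 30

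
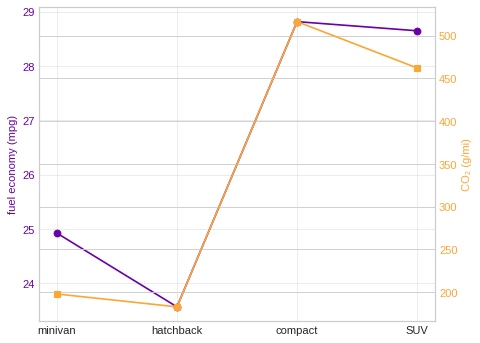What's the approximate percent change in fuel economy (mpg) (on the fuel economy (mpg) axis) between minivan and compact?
≈ +16%

minivan ≈ 25.0, compact ≈ 29.0; (29.0 − 25.0) / 25.0 ≈ +16%.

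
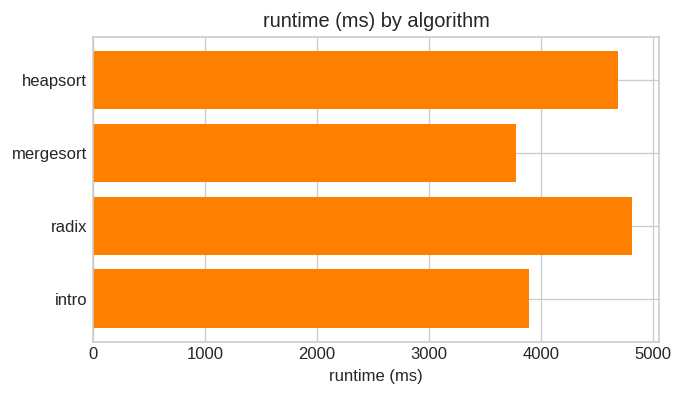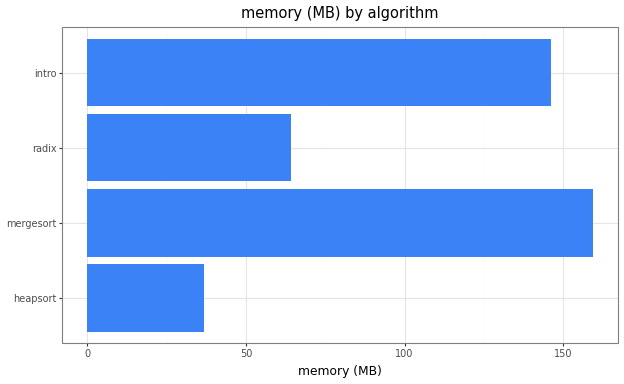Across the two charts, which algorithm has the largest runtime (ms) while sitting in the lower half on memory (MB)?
Chart 2 median memory (MB) ≈ 100; below-median algorithms: heapsort, radix. Among those, radix has the highest runtime (ms) (≈ 5000).

radix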